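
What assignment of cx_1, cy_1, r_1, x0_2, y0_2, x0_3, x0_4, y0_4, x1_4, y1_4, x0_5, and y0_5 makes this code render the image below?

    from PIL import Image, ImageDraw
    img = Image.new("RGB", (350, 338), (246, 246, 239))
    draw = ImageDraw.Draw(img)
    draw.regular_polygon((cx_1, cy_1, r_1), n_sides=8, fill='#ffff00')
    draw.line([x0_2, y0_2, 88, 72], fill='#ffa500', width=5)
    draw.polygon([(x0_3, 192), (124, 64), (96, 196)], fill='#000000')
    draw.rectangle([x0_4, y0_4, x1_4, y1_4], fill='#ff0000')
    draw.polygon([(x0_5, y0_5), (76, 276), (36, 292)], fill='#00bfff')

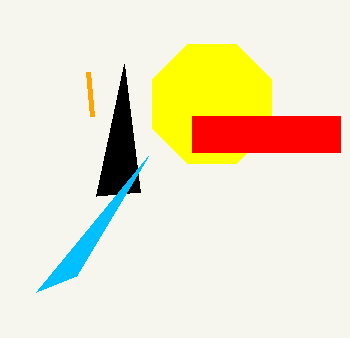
cx_1 = 212; cy_1 = 104; r_1 = 64; x0_2 = 92; y0_2 = 116; x0_3 = 140; x0_4 = 192; y0_4 = 116; x1_4 = 340; y1_4 = 152; x0_5 = 148; y0_5 = 156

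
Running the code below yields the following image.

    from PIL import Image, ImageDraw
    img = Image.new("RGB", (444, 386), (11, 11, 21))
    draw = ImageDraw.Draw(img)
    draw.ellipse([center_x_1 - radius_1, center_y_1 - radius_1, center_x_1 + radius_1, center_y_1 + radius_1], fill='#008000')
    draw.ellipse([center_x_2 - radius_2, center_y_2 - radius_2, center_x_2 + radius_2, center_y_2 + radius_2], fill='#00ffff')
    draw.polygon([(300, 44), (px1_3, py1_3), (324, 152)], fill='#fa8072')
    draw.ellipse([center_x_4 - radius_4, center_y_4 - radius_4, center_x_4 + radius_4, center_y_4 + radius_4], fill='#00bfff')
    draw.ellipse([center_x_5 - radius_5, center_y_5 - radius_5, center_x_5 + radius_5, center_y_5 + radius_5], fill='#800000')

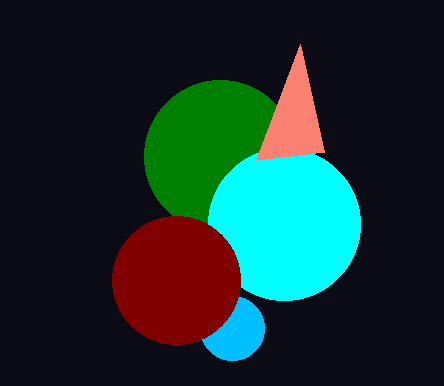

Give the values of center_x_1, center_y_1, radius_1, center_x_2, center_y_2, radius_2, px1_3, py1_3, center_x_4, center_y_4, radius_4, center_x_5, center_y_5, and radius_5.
center_x_1 = 220, center_y_1 = 156, radius_1 = 76, center_x_2 = 284, center_y_2 = 224, radius_2 = 76, px1_3 = 256, py1_3 = 160, center_x_4 = 232, center_y_4 = 328, radius_4 = 32, center_x_5 = 176, center_y_5 = 280, radius_5 = 64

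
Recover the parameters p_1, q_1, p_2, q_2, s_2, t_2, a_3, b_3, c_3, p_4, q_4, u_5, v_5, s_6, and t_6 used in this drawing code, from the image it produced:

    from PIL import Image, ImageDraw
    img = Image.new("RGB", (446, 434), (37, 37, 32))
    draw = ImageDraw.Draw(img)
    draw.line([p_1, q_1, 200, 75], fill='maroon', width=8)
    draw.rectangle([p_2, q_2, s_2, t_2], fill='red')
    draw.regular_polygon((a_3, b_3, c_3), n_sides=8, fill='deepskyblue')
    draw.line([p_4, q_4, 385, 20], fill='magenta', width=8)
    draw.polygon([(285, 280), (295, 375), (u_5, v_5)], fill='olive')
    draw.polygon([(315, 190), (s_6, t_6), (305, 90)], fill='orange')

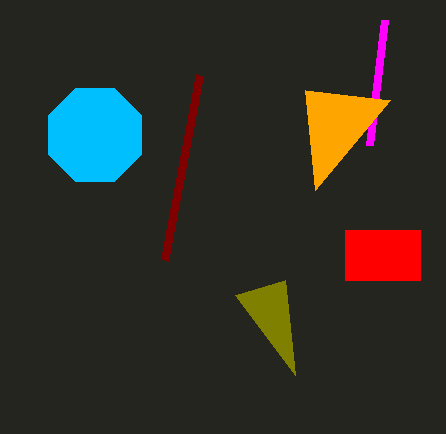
p_1 = 165
q_1 = 260
p_2 = 345
q_2 = 230
s_2 = 420
t_2 = 280
a_3 = 95
b_3 = 135
c_3 = 50
p_4 = 370
q_4 = 145
u_5 = 235
v_5 = 295
s_6 = 390
t_6 = 100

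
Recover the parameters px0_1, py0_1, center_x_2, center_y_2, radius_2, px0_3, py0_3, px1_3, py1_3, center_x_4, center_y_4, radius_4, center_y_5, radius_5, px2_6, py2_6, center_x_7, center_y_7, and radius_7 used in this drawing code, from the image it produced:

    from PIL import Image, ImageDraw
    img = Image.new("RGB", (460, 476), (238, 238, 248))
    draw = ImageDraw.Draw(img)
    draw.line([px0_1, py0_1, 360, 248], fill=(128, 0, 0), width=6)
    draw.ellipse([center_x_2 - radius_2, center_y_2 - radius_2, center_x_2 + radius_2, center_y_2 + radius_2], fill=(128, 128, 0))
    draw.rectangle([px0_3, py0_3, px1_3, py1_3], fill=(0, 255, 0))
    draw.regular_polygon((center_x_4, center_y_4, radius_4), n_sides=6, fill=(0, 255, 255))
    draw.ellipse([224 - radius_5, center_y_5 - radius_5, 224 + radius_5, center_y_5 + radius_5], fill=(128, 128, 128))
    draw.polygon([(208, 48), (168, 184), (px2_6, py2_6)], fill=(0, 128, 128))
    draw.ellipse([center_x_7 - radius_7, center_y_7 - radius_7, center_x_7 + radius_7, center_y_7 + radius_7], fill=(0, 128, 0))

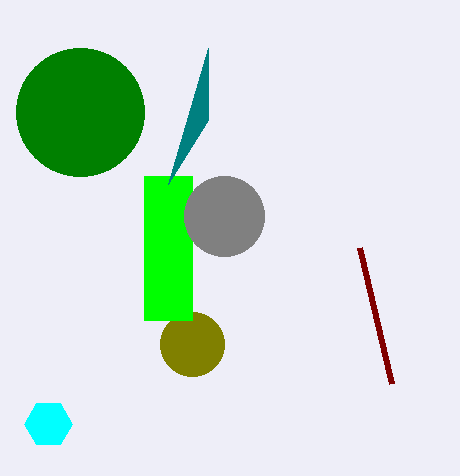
px0_1 = 392
py0_1 = 384
center_x_2 = 192
center_y_2 = 344
radius_2 = 32
px0_3 = 144
py0_3 = 176
px1_3 = 192
py1_3 = 320
center_x_4 = 48
center_y_4 = 424
radius_4 = 24
center_y_5 = 216
radius_5 = 40
px2_6 = 208
py2_6 = 120
center_x_7 = 80
center_y_7 = 112
radius_7 = 64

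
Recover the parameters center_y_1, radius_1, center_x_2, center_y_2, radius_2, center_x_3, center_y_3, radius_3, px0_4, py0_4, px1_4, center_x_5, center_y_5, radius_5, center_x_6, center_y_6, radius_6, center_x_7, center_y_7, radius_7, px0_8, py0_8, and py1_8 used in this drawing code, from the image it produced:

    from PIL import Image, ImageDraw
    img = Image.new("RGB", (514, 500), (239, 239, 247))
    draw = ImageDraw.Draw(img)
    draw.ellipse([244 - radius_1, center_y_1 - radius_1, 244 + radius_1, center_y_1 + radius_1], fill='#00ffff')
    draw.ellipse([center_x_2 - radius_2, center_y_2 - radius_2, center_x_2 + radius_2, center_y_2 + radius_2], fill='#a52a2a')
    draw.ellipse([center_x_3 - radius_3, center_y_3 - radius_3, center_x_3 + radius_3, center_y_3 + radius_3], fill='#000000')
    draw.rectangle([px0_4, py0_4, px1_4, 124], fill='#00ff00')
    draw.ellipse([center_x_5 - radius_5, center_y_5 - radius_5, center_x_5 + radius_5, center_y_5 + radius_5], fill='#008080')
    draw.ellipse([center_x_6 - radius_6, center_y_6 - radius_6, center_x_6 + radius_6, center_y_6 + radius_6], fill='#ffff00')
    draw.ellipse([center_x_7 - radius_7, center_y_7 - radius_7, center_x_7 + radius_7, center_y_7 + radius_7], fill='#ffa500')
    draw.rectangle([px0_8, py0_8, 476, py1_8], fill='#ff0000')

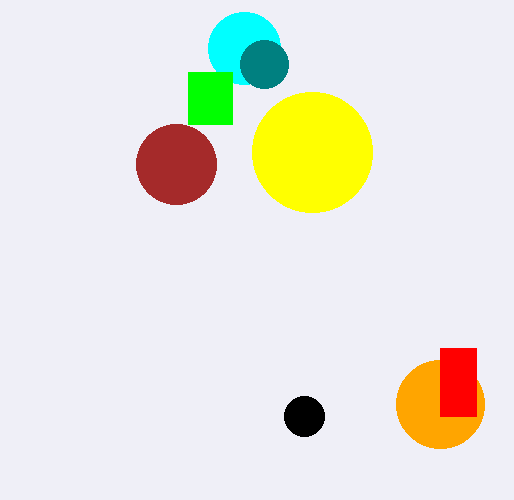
center_y_1 = 48
radius_1 = 36
center_x_2 = 176
center_y_2 = 164
radius_2 = 40
center_x_3 = 304
center_y_3 = 416
radius_3 = 20
px0_4 = 188
py0_4 = 72
px1_4 = 232
center_x_5 = 264
center_y_5 = 64
radius_5 = 24
center_x_6 = 312
center_y_6 = 152
radius_6 = 60
center_x_7 = 440
center_y_7 = 404
radius_7 = 44
px0_8 = 440
py0_8 = 348
py1_8 = 416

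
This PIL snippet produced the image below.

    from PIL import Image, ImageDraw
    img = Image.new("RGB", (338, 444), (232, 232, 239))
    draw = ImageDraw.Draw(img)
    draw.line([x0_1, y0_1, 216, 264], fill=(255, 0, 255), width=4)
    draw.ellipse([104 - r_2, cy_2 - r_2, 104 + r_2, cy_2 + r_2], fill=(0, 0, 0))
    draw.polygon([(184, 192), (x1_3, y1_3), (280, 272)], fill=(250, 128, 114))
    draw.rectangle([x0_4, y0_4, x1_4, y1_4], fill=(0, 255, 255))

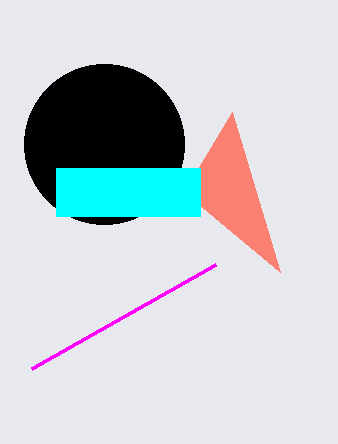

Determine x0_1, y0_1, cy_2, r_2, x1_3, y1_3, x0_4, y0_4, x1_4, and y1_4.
x0_1 = 32
y0_1 = 368
cy_2 = 144
r_2 = 80
x1_3 = 232
y1_3 = 112
x0_4 = 56
y0_4 = 168
x1_4 = 200
y1_4 = 216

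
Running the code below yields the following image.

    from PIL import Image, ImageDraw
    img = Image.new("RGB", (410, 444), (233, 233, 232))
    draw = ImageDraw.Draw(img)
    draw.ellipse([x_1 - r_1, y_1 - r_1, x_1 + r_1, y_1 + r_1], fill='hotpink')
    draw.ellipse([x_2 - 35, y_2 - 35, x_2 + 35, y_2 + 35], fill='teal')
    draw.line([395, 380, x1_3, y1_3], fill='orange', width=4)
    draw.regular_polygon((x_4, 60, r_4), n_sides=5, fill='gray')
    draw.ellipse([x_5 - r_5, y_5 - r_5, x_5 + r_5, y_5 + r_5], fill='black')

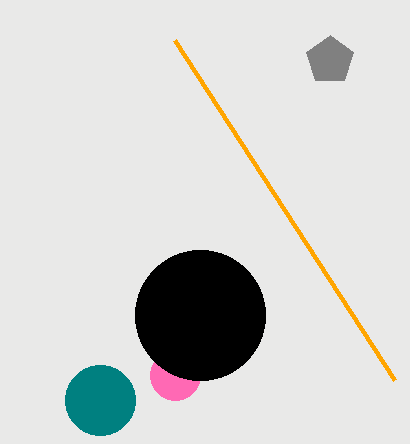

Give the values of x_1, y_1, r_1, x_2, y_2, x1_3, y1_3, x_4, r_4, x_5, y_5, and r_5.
x_1 = 175
y_1 = 375
r_1 = 25
x_2 = 100
y_2 = 400
x1_3 = 175
y1_3 = 40
x_4 = 330
r_4 = 25
x_5 = 200
y_5 = 315
r_5 = 65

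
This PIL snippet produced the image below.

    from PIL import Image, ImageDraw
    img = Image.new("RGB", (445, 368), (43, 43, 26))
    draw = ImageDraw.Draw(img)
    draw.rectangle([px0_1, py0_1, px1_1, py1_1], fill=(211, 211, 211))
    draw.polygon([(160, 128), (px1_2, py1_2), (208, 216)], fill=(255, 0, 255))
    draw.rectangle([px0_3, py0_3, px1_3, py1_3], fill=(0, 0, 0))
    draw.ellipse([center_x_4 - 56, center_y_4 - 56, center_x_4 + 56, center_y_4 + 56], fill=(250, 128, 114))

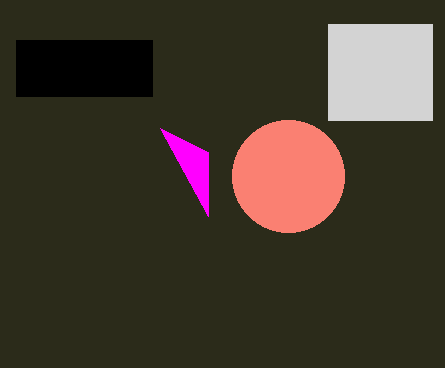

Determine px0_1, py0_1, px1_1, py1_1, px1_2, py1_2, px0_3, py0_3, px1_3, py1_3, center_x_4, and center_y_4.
px0_1 = 328, py0_1 = 24, px1_1 = 432, py1_1 = 120, px1_2 = 208, py1_2 = 152, px0_3 = 16, py0_3 = 40, px1_3 = 152, py1_3 = 96, center_x_4 = 288, center_y_4 = 176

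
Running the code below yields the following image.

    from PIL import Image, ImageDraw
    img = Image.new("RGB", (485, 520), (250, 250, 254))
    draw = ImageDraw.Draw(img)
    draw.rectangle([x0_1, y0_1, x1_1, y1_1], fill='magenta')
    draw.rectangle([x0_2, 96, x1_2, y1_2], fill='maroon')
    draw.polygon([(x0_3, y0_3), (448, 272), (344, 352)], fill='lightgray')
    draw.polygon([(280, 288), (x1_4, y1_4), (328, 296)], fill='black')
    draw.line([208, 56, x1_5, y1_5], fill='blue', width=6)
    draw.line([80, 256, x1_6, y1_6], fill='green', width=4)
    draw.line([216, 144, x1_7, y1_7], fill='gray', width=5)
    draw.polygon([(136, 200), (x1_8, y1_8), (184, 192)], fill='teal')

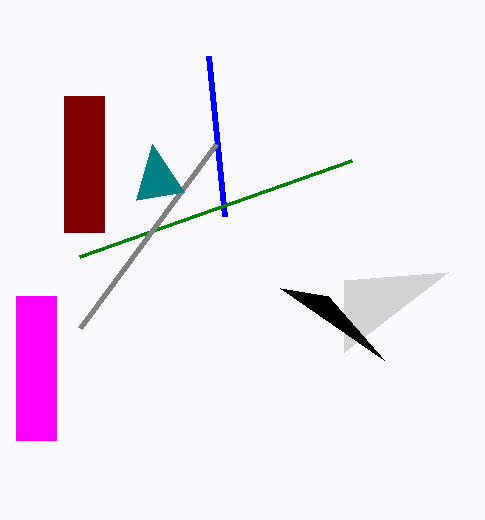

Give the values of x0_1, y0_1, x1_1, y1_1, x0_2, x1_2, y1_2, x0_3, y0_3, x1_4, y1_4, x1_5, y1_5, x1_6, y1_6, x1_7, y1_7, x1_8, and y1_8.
x0_1 = 16; y0_1 = 296; x1_1 = 56; y1_1 = 440; x0_2 = 64; x1_2 = 104; y1_2 = 232; x0_3 = 344; y0_3 = 280; x1_4 = 384; y1_4 = 360; x1_5 = 224; y1_5 = 216; x1_6 = 352; y1_6 = 160; x1_7 = 80; y1_7 = 328; x1_8 = 152; y1_8 = 144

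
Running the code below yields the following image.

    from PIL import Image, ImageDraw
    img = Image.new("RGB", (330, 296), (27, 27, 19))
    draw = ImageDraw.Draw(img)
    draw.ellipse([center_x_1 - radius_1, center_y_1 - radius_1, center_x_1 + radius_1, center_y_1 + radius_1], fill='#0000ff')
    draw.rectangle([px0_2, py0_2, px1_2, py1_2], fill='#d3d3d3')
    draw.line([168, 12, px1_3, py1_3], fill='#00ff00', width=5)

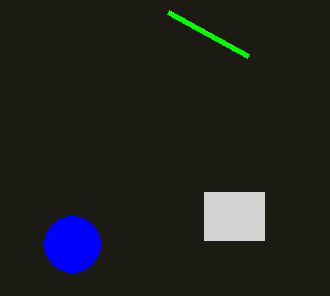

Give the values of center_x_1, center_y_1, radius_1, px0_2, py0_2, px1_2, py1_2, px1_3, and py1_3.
center_x_1 = 72; center_y_1 = 244; radius_1 = 28; px0_2 = 204; py0_2 = 192; px1_2 = 264; py1_2 = 240; px1_3 = 248; py1_3 = 56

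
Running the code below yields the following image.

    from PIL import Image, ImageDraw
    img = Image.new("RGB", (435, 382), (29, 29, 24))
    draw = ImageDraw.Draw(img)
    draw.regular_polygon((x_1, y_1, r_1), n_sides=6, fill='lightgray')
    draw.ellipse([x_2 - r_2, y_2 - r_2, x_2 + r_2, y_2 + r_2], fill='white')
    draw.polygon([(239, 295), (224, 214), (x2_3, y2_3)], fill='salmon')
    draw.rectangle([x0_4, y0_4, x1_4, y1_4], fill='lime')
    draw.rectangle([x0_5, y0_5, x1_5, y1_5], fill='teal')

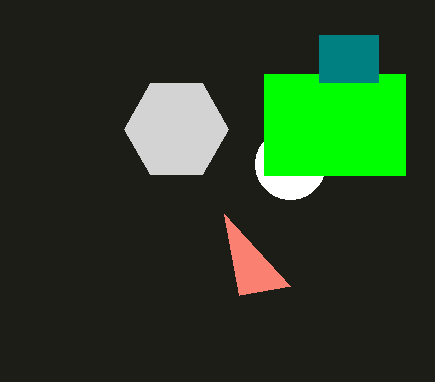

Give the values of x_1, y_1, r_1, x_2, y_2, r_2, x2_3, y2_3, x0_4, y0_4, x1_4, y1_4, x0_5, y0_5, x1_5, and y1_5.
x_1 = 176
y_1 = 129
r_1 = 52
x_2 = 290
y_2 = 164
r_2 = 35
x2_3 = 290
y2_3 = 286
x0_4 = 264
y0_4 = 74
x1_4 = 405
y1_4 = 175
x0_5 = 319
y0_5 = 35
x1_5 = 378
y1_5 = 82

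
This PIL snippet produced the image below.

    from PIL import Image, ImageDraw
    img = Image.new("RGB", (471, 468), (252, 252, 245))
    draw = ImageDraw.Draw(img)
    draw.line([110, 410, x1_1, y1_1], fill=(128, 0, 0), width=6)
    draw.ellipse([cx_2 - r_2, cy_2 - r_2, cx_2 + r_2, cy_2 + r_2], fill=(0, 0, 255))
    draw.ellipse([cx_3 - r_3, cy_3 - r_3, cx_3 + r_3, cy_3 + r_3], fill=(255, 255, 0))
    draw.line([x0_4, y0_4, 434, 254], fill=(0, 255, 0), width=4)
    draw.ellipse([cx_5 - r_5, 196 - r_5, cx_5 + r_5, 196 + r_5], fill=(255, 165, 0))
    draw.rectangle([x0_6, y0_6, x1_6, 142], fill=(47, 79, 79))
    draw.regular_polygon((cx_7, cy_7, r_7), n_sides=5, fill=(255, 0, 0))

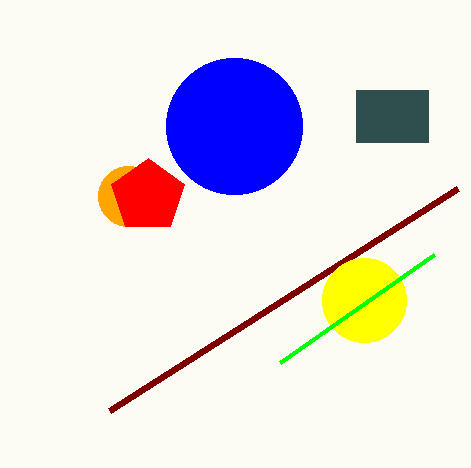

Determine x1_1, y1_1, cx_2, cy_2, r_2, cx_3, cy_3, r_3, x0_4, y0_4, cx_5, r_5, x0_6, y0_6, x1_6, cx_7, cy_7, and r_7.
x1_1 = 458; y1_1 = 188; cx_2 = 234; cy_2 = 126; r_2 = 68; cx_3 = 364; cy_3 = 300; r_3 = 42; x0_4 = 280; y0_4 = 362; cx_5 = 128; r_5 = 30; x0_6 = 356; y0_6 = 90; x1_6 = 428; cx_7 = 148; cy_7 = 196; r_7 = 38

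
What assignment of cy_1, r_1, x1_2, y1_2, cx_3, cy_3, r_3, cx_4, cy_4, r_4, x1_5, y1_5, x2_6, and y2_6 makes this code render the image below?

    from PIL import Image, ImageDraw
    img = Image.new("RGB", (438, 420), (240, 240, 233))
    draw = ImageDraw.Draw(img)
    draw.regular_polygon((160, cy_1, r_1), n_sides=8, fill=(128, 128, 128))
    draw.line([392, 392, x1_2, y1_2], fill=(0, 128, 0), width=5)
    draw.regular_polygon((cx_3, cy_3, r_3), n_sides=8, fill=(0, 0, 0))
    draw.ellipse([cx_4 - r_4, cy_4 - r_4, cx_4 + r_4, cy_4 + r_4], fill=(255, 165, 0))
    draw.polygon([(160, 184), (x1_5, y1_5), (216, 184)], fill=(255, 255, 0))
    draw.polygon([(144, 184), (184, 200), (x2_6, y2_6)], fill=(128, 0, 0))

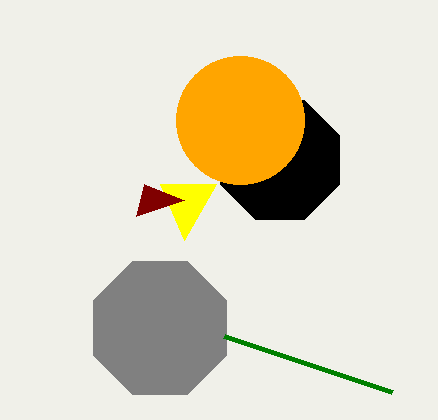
cy_1 = 328, r_1 = 72, x1_2 = 224, y1_2 = 336, cx_3 = 280, cy_3 = 160, r_3 = 64, cx_4 = 240, cy_4 = 120, r_4 = 64, x1_5 = 184, y1_5 = 240, x2_6 = 136, y2_6 = 216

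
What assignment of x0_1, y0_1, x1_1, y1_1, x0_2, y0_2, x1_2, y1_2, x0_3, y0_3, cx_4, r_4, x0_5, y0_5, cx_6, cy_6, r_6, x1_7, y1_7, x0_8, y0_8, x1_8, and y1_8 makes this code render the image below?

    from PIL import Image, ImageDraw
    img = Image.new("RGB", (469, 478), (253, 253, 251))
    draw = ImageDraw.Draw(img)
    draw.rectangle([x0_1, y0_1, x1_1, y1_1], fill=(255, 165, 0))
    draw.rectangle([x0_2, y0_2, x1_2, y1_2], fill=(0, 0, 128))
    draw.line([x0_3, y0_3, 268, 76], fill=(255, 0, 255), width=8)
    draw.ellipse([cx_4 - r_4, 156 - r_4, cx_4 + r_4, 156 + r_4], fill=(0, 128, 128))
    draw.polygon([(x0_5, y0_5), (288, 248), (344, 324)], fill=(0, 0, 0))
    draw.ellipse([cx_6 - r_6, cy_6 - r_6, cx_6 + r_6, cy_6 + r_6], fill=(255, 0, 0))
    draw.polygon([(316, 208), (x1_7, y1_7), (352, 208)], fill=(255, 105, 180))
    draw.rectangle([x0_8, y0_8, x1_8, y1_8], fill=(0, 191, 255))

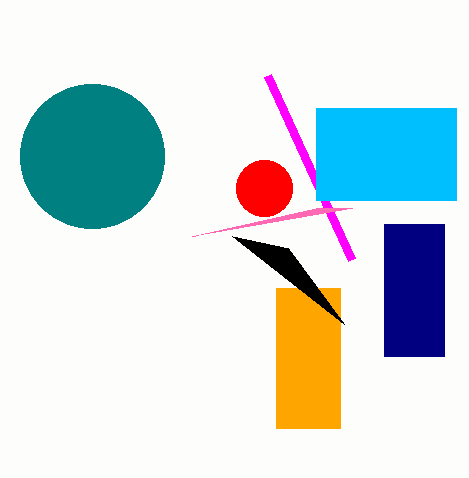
x0_1 = 276, y0_1 = 288, x1_1 = 340, y1_1 = 428, x0_2 = 384, y0_2 = 224, x1_2 = 444, y1_2 = 356, x0_3 = 352, y0_3 = 260, cx_4 = 92, r_4 = 72, x0_5 = 232, y0_5 = 236, cx_6 = 264, cy_6 = 188, r_6 = 28, x1_7 = 192, y1_7 = 236, x0_8 = 316, y0_8 = 108, x1_8 = 456, y1_8 = 200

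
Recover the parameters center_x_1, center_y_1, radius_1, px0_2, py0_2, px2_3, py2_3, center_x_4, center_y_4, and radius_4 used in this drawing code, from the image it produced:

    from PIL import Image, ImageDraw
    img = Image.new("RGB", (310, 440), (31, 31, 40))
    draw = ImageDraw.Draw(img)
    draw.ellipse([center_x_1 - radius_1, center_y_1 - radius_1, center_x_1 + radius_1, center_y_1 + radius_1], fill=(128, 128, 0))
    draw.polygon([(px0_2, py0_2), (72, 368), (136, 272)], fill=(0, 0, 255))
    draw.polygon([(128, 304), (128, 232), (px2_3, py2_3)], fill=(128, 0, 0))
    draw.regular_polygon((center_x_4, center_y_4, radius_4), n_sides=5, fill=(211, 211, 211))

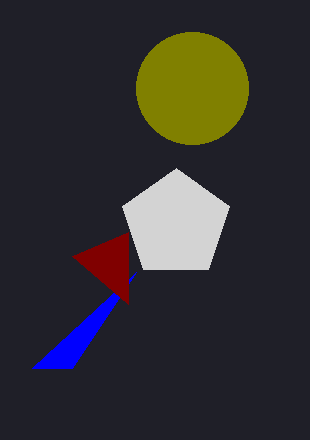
center_x_1 = 192, center_y_1 = 88, radius_1 = 56, px0_2 = 32, py0_2 = 368, px2_3 = 72, py2_3 = 256, center_x_4 = 176, center_y_4 = 224, radius_4 = 56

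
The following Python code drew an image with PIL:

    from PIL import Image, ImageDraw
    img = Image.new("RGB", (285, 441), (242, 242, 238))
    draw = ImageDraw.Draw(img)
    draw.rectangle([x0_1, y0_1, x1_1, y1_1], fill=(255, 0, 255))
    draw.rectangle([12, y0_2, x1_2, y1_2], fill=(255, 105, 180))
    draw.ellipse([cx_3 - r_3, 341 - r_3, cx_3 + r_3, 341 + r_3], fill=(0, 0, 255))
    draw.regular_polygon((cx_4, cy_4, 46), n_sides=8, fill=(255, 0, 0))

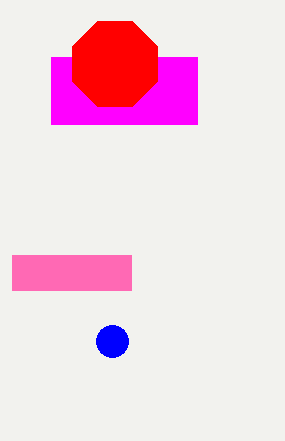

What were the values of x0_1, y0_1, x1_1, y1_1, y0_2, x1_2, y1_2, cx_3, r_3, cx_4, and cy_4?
x0_1 = 51
y0_1 = 57
x1_1 = 197
y1_1 = 124
y0_2 = 255
x1_2 = 131
y1_2 = 290
cx_3 = 112
r_3 = 16
cx_4 = 115
cy_4 = 64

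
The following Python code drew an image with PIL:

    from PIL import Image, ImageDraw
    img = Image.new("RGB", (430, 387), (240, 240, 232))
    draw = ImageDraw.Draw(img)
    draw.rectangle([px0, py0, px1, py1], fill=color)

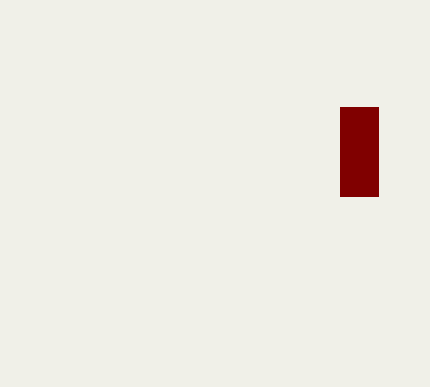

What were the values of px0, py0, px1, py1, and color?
px0 = 340, py0 = 107, px1 = 378, py1 = 196, color = 'maroon'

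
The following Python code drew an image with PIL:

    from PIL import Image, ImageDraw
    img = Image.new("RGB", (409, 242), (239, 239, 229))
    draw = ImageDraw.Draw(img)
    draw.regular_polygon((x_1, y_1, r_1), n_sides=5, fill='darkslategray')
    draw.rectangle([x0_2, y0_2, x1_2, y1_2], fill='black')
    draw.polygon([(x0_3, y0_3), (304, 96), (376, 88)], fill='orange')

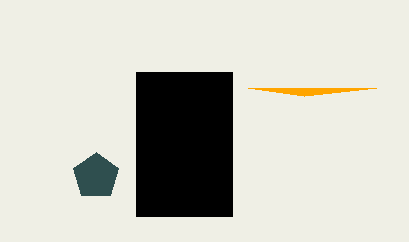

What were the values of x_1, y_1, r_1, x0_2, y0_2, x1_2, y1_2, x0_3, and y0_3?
x_1 = 96
y_1 = 176
r_1 = 24
x0_2 = 136
y0_2 = 72
x1_2 = 232
y1_2 = 216
x0_3 = 248
y0_3 = 88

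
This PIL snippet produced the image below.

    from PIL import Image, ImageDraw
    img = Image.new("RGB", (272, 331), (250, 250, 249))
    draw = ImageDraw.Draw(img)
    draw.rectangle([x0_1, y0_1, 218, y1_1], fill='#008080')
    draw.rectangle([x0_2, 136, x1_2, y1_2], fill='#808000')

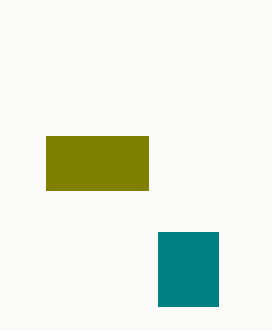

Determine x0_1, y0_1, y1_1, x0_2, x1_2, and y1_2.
x0_1 = 158, y0_1 = 232, y1_1 = 306, x0_2 = 46, x1_2 = 148, y1_2 = 190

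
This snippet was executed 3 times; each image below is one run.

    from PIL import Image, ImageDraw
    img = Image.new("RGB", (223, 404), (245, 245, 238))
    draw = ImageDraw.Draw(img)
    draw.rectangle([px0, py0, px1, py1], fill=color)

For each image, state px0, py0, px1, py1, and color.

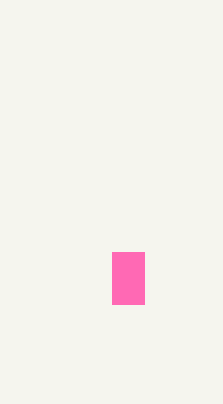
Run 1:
px0 = 112; py0 = 252; px1 = 144; py1 = 304; color = 'hotpink'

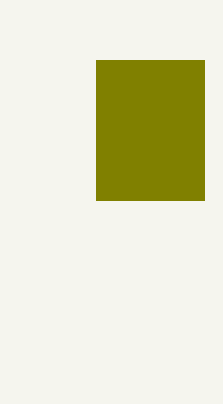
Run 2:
px0 = 96, py0 = 60, px1 = 204, py1 = 200, color = 'olive'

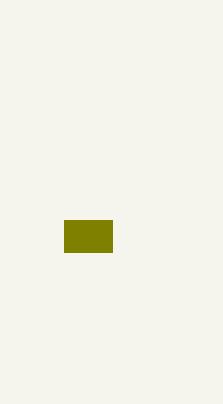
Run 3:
px0 = 64
py0 = 220
px1 = 112
py1 = 252
color = 'olive'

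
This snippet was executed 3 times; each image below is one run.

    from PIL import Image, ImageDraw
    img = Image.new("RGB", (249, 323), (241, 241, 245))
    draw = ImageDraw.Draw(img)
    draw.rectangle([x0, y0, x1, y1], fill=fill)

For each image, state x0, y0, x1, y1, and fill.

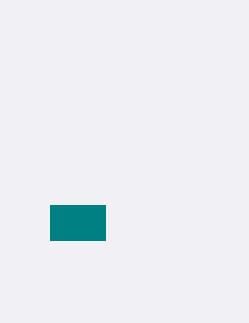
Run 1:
x0 = 50, y0 = 205, x1 = 105, y1 = 240, fill = 'teal'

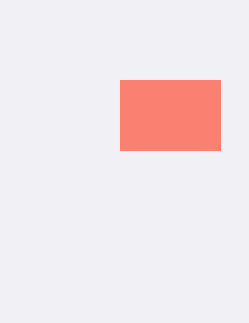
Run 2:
x0 = 120, y0 = 80, x1 = 220, y1 = 150, fill = 'salmon'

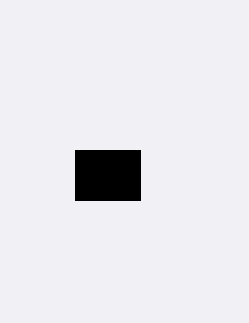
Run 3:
x0 = 75
y0 = 150
x1 = 140
y1 = 200
fill = 'black'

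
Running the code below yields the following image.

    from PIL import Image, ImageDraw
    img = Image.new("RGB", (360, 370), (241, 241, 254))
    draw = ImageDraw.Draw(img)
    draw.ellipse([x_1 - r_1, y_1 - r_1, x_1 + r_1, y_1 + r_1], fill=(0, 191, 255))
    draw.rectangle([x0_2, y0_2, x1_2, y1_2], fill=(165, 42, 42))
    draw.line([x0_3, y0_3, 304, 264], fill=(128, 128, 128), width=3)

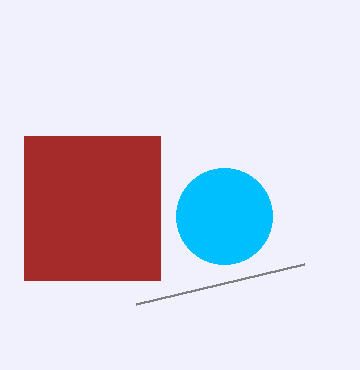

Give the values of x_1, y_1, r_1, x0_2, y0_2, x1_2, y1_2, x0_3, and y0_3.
x_1 = 224; y_1 = 216; r_1 = 48; x0_2 = 24; y0_2 = 136; x1_2 = 160; y1_2 = 280; x0_3 = 136; y0_3 = 304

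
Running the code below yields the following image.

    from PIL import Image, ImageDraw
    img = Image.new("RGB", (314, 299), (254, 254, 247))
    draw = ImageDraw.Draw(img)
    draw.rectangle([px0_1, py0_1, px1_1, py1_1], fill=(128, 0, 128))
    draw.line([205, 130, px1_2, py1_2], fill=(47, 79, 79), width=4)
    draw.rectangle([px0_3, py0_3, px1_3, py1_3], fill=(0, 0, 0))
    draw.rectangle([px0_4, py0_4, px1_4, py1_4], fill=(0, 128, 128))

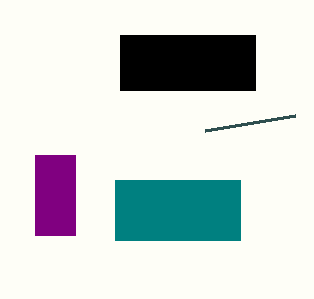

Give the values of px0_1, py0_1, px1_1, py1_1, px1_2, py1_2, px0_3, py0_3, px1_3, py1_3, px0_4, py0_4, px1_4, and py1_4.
px0_1 = 35, py0_1 = 155, px1_1 = 75, py1_1 = 235, px1_2 = 295, py1_2 = 115, px0_3 = 120, py0_3 = 35, px1_3 = 255, py1_3 = 90, px0_4 = 115, py0_4 = 180, px1_4 = 240, py1_4 = 240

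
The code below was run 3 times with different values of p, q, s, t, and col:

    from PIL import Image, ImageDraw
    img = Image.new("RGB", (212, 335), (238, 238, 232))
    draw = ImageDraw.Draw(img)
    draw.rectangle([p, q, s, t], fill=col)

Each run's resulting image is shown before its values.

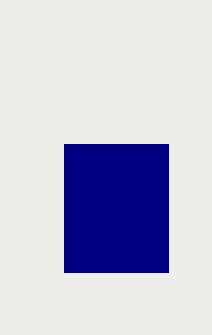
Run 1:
p = 64
q = 144
s = 168
t = 272
col = 'navy'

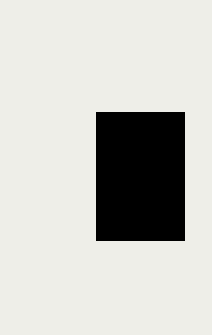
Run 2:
p = 96
q = 112
s = 184
t = 240
col = 'black'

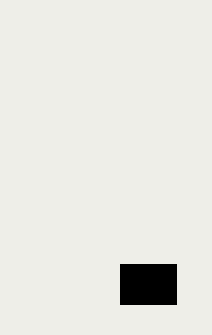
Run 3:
p = 120
q = 264
s = 176
t = 304
col = 'black'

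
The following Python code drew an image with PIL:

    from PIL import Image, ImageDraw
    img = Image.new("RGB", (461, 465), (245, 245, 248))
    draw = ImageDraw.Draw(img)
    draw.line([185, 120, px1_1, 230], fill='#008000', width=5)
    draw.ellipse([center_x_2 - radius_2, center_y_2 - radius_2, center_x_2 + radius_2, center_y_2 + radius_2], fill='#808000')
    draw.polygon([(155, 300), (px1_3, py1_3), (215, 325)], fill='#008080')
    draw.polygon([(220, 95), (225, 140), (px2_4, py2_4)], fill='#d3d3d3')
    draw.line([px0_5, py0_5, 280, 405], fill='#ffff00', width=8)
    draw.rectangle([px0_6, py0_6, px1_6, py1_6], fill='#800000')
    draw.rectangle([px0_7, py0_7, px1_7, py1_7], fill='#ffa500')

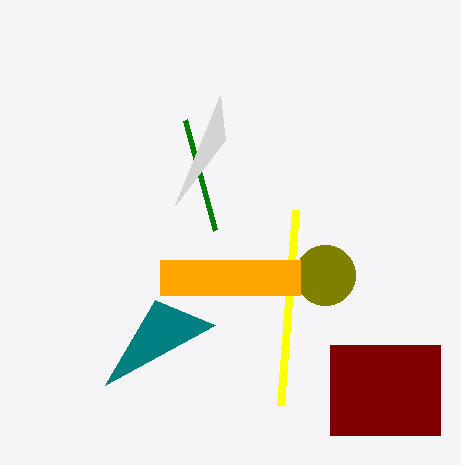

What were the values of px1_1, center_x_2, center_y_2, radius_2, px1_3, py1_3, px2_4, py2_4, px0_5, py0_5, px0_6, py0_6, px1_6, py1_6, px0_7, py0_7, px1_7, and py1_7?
px1_1 = 215, center_x_2 = 325, center_y_2 = 275, radius_2 = 30, px1_3 = 105, py1_3 = 385, px2_4 = 175, py2_4 = 205, px0_5 = 295, py0_5 = 210, px0_6 = 330, py0_6 = 345, px1_6 = 440, py1_6 = 435, px0_7 = 160, py0_7 = 260, px1_7 = 300, py1_7 = 295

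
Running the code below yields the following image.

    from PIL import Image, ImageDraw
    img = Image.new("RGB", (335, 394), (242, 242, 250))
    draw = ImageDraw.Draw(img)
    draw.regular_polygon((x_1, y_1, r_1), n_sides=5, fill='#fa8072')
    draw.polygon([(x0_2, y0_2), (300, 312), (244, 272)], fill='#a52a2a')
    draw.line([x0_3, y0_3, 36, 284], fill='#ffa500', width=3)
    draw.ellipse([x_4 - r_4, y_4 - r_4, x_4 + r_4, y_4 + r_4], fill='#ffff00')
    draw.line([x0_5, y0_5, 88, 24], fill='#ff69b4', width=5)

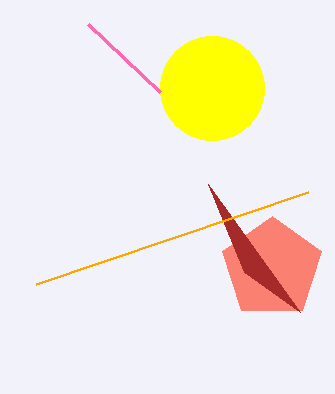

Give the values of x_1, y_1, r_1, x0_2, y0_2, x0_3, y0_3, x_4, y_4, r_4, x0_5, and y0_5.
x_1 = 272, y_1 = 268, r_1 = 52, x0_2 = 208, y0_2 = 184, x0_3 = 308, y0_3 = 192, x_4 = 212, y_4 = 88, r_4 = 52, x0_5 = 160, y0_5 = 92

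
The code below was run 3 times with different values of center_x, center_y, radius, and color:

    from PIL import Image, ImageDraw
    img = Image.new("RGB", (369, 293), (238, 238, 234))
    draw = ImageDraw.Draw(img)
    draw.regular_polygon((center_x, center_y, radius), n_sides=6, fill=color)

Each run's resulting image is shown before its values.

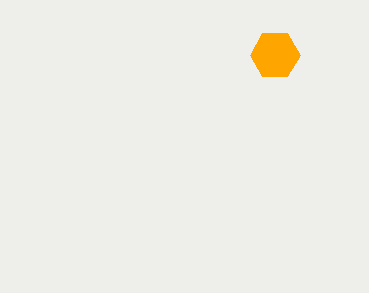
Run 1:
center_x = 275
center_y = 55
radius = 25
color = 'orange'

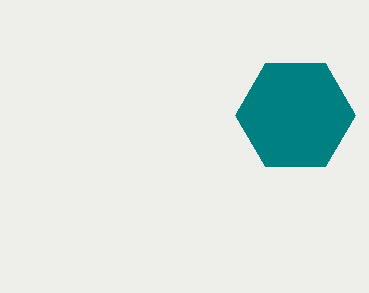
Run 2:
center_x = 295
center_y = 115
radius = 60
color = 'teal'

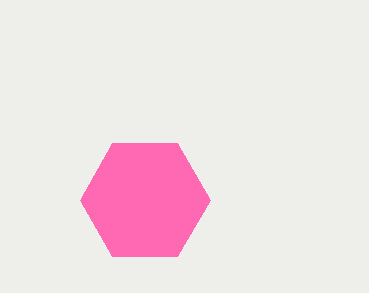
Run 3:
center_x = 145
center_y = 200
radius = 65
color = 'hotpink'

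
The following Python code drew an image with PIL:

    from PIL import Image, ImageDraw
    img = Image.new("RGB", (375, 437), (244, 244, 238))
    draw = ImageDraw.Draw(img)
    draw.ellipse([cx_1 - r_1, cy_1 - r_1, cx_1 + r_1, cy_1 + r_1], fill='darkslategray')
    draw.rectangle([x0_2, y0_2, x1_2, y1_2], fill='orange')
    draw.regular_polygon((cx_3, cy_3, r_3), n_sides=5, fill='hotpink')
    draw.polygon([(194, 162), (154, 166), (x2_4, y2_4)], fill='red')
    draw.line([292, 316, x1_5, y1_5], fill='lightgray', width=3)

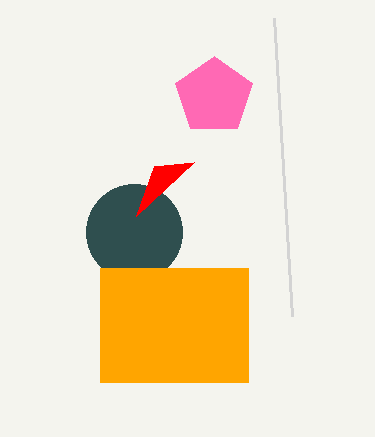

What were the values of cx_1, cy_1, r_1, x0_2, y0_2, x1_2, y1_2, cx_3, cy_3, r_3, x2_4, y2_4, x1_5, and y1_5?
cx_1 = 134
cy_1 = 232
r_1 = 48
x0_2 = 100
y0_2 = 268
x1_2 = 248
y1_2 = 382
cx_3 = 214
cy_3 = 96
r_3 = 40
x2_4 = 136
y2_4 = 216
x1_5 = 274
y1_5 = 18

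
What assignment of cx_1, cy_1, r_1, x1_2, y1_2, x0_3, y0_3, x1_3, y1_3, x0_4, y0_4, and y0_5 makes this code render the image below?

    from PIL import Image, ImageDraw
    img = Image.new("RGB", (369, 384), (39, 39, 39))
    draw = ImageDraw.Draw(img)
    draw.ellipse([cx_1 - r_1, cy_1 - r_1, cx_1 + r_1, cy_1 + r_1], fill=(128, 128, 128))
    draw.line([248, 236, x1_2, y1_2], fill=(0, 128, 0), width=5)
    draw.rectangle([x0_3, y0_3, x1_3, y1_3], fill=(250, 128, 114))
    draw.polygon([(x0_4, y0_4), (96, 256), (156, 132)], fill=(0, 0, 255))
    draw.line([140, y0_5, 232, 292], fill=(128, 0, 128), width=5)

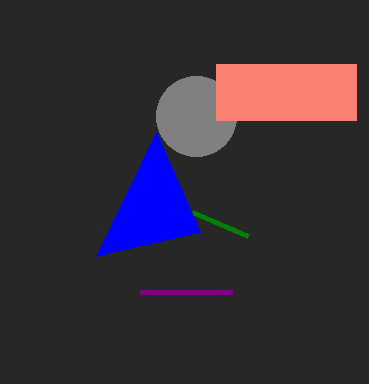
cx_1 = 196
cy_1 = 116
r_1 = 40
x1_2 = 192
y1_2 = 212
x0_3 = 216
y0_3 = 64
x1_3 = 356
y1_3 = 120
x0_4 = 200
y0_4 = 232
y0_5 = 292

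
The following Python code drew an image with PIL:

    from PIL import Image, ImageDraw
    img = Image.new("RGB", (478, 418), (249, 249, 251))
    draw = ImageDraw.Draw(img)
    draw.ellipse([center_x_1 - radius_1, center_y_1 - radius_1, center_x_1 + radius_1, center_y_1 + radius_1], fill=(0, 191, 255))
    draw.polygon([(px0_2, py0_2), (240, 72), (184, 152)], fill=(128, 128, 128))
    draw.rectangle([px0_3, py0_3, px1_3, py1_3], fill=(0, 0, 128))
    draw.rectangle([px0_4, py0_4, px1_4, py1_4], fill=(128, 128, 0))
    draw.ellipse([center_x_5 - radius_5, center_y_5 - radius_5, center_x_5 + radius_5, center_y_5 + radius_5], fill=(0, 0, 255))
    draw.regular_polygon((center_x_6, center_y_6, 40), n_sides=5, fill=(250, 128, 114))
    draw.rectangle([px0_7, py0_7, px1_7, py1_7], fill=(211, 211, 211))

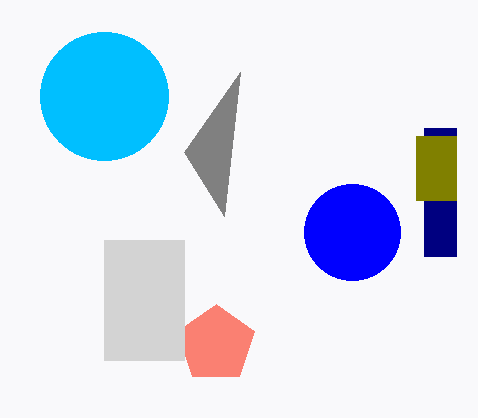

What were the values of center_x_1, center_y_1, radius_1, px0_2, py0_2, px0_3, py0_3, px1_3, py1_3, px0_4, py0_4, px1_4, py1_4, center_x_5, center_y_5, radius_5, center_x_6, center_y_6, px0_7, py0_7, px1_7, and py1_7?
center_x_1 = 104, center_y_1 = 96, radius_1 = 64, px0_2 = 224, py0_2 = 216, px0_3 = 424, py0_3 = 128, px1_3 = 456, py1_3 = 256, px0_4 = 416, py0_4 = 136, px1_4 = 456, py1_4 = 200, center_x_5 = 352, center_y_5 = 232, radius_5 = 48, center_x_6 = 216, center_y_6 = 344, px0_7 = 104, py0_7 = 240, px1_7 = 184, py1_7 = 360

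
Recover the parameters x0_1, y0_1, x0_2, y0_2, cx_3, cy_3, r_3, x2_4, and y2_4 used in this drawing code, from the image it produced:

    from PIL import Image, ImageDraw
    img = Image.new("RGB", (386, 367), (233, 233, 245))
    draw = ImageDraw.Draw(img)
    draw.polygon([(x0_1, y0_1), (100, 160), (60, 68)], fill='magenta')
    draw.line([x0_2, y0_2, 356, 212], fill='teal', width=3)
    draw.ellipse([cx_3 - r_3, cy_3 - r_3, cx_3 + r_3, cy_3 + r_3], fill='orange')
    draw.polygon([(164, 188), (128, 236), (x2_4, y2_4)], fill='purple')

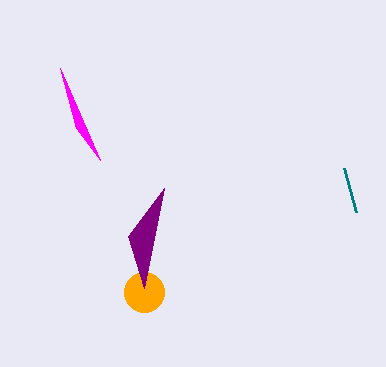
x0_1 = 76, y0_1 = 128, x0_2 = 344, y0_2 = 168, cx_3 = 144, cy_3 = 292, r_3 = 20, x2_4 = 144, y2_4 = 288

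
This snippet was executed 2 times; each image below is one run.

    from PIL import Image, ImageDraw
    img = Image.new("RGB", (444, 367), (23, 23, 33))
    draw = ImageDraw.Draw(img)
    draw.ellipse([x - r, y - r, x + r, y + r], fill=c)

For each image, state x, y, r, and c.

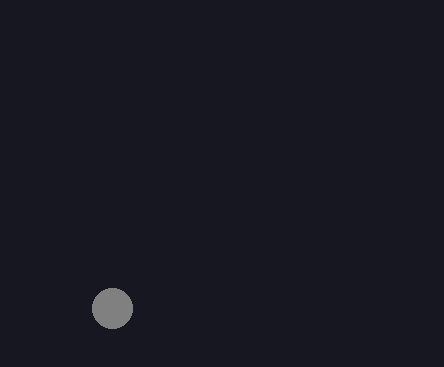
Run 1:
x = 112
y = 308
r = 20
c = 'gray'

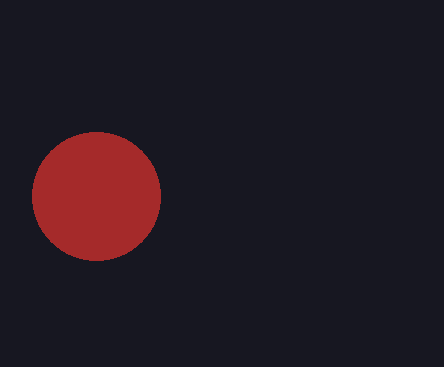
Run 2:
x = 96; y = 196; r = 64; c = 'brown'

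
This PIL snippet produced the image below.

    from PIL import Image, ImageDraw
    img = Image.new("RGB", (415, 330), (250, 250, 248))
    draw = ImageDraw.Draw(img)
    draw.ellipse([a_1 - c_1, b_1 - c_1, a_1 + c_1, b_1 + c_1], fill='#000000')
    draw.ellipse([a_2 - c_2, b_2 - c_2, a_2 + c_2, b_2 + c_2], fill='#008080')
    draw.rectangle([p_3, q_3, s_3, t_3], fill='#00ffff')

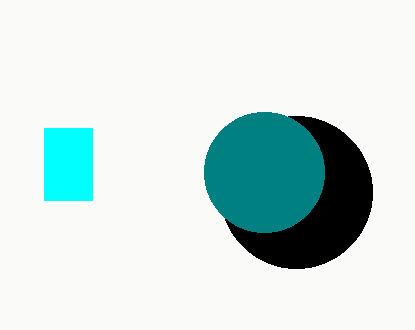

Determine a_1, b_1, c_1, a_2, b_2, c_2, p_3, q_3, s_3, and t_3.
a_1 = 296
b_1 = 192
c_1 = 76
a_2 = 264
b_2 = 172
c_2 = 60
p_3 = 44
q_3 = 128
s_3 = 92
t_3 = 200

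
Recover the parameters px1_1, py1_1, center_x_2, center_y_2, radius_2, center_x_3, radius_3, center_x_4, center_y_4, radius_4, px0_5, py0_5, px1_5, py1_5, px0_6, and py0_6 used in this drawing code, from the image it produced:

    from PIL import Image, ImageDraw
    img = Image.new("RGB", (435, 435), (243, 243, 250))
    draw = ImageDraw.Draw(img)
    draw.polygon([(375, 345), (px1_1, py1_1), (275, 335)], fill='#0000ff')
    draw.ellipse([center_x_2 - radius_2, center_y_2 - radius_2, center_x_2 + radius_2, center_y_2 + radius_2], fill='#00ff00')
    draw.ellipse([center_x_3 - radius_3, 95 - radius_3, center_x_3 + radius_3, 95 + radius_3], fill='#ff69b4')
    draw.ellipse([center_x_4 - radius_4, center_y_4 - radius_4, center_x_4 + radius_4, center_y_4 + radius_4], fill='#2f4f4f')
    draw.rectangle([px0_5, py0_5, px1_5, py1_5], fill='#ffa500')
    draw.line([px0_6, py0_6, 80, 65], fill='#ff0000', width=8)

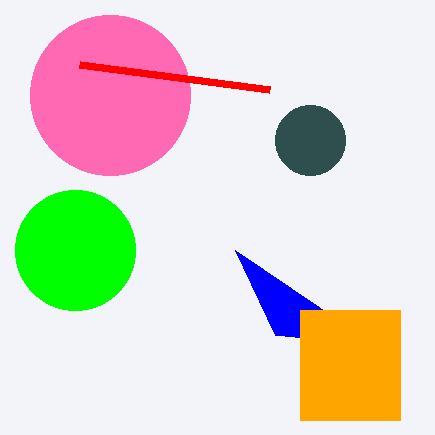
px1_1 = 235; py1_1 = 250; center_x_2 = 75; center_y_2 = 250; radius_2 = 60; center_x_3 = 110; radius_3 = 80; center_x_4 = 310; center_y_4 = 140; radius_4 = 35; px0_5 = 300; py0_5 = 310; px1_5 = 400; py1_5 = 420; px0_6 = 270; py0_6 = 90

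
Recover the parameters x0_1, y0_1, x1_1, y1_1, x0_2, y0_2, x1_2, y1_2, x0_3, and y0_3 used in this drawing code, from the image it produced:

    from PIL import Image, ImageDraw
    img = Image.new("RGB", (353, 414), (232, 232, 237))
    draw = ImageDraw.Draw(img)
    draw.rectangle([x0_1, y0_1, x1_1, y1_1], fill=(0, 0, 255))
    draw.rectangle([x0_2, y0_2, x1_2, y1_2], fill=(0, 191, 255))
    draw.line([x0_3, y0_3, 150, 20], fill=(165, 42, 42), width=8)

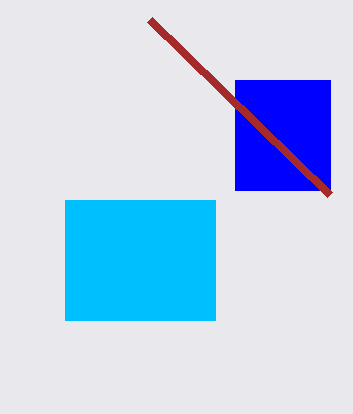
x0_1 = 235; y0_1 = 80; x1_1 = 330; y1_1 = 190; x0_2 = 65; y0_2 = 200; x1_2 = 215; y1_2 = 320; x0_3 = 330; y0_3 = 195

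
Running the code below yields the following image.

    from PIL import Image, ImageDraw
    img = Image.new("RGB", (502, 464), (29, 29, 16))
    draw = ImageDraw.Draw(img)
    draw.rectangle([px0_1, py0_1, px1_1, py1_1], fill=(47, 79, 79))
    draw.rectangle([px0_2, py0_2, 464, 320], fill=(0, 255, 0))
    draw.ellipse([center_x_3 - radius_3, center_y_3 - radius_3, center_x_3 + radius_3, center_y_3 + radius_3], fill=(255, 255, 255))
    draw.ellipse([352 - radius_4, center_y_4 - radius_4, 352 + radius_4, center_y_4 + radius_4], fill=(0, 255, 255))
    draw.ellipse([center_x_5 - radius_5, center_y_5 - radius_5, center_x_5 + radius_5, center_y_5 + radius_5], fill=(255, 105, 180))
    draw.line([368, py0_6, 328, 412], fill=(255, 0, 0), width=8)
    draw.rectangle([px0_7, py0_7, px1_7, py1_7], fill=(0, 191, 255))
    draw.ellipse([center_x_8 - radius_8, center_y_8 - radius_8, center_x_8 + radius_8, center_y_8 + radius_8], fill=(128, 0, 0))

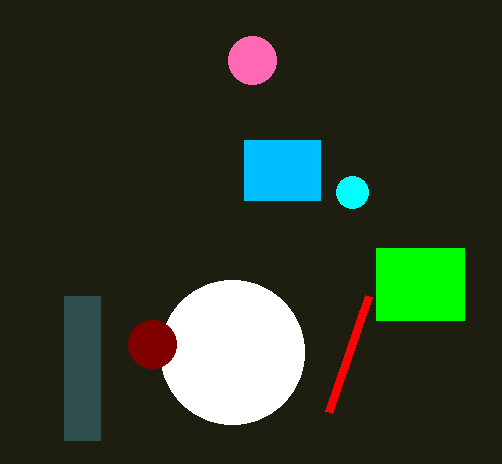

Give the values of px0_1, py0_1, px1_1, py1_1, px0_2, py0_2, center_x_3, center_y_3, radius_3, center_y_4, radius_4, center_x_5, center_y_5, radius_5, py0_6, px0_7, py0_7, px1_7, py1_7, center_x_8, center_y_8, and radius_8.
px0_1 = 64, py0_1 = 296, px1_1 = 100, py1_1 = 440, px0_2 = 376, py0_2 = 248, center_x_3 = 232, center_y_3 = 352, radius_3 = 72, center_y_4 = 192, radius_4 = 16, center_x_5 = 252, center_y_5 = 60, radius_5 = 24, py0_6 = 296, px0_7 = 244, py0_7 = 140, px1_7 = 320, py1_7 = 200, center_x_8 = 152, center_y_8 = 344, radius_8 = 24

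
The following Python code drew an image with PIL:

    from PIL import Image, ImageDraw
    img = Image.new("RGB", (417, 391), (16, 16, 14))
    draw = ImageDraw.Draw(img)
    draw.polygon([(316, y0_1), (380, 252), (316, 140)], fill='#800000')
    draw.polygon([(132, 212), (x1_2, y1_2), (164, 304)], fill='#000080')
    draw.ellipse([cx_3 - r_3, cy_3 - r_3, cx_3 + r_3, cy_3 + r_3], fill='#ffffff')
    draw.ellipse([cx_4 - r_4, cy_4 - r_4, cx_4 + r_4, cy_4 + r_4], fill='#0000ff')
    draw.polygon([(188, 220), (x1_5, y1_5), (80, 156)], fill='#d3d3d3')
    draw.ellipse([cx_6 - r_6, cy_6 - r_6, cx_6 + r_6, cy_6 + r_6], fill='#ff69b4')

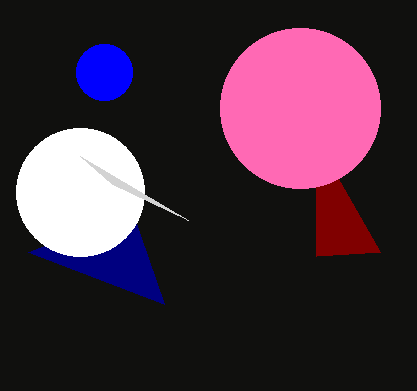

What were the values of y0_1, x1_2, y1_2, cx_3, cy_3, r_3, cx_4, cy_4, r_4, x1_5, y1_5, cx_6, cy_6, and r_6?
y0_1 = 256; x1_2 = 28; y1_2 = 252; cx_3 = 80; cy_3 = 192; r_3 = 64; cx_4 = 104; cy_4 = 72; r_4 = 28; x1_5 = 112; y1_5 = 184; cx_6 = 300; cy_6 = 108; r_6 = 80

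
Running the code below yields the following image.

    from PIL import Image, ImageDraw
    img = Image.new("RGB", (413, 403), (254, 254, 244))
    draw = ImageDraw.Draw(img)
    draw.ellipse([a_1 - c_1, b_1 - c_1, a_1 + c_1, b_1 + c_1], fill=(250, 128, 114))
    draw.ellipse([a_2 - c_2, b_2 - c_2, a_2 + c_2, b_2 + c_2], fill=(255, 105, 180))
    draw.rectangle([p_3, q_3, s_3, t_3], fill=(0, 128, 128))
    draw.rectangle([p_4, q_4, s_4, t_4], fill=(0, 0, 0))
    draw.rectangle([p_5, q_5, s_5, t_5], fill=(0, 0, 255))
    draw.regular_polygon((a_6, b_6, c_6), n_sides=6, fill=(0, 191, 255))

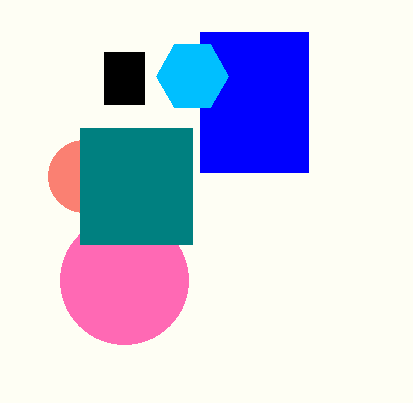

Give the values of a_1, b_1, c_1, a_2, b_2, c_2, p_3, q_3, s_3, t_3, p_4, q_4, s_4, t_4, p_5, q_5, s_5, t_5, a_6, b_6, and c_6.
a_1 = 84
b_1 = 176
c_1 = 36
a_2 = 124
b_2 = 280
c_2 = 64
p_3 = 80
q_3 = 128
s_3 = 192
t_3 = 244
p_4 = 104
q_4 = 52
s_4 = 144
t_4 = 104
p_5 = 200
q_5 = 32
s_5 = 308
t_5 = 172
a_6 = 192
b_6 = 76
c_6 = 36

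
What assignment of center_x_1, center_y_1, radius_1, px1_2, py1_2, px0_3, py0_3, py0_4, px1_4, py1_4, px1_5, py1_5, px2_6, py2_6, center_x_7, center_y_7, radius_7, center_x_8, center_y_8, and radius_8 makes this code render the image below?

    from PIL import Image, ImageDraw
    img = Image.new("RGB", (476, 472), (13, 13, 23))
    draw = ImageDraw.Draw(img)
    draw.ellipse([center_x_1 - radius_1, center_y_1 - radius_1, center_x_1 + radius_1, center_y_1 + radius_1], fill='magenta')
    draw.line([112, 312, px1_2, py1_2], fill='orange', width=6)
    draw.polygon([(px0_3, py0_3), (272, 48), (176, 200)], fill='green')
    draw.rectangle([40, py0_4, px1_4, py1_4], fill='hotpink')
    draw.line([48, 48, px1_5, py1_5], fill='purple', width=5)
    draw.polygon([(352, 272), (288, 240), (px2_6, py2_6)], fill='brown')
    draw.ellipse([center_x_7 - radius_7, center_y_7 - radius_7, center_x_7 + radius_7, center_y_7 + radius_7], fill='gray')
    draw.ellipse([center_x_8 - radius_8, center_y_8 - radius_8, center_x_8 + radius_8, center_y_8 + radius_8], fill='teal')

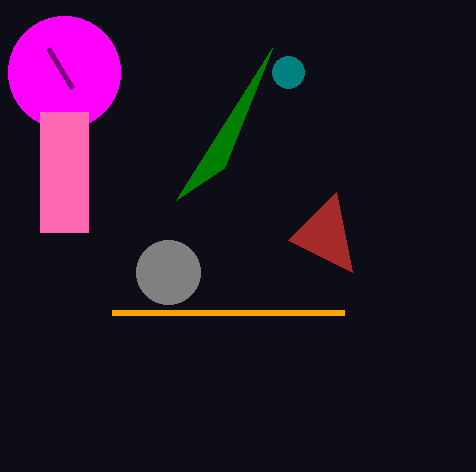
center_x_1 = 64
center_y_1 = 72
radius_1 = 56
px1_2 = 344
py1_2 = 312
px0_3 = 224
py0_3 = 168
py0_4 = 112
px1_4 = 88
py1_4 = 232
px1_5 = 72
py1_5 = 88
px2_6 = 336
py2_6 = 192
center_x_7 = 168
center_y_7 = 272
radius_7 = 32
center_x_8 = 288
center_y_8 = 72
radius_8 = 16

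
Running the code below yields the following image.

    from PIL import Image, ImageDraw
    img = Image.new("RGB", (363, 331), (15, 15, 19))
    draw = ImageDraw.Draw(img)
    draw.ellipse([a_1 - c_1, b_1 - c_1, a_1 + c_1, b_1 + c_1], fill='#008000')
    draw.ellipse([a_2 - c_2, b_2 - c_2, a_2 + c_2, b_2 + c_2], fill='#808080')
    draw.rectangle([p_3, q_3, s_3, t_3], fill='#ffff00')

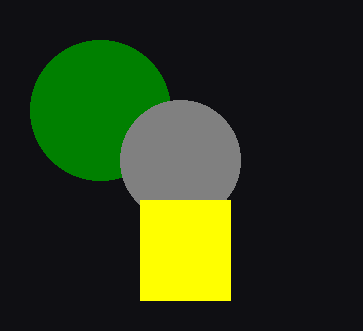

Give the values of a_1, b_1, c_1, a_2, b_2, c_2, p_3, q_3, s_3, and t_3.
a_1 = 100, b_1 = 110, c_1 = 70, a_2 = 180, b_2 = 160, c_2 = 60, p_3 = 140, q_3 = 200, s_3 = 230, t_3 = 300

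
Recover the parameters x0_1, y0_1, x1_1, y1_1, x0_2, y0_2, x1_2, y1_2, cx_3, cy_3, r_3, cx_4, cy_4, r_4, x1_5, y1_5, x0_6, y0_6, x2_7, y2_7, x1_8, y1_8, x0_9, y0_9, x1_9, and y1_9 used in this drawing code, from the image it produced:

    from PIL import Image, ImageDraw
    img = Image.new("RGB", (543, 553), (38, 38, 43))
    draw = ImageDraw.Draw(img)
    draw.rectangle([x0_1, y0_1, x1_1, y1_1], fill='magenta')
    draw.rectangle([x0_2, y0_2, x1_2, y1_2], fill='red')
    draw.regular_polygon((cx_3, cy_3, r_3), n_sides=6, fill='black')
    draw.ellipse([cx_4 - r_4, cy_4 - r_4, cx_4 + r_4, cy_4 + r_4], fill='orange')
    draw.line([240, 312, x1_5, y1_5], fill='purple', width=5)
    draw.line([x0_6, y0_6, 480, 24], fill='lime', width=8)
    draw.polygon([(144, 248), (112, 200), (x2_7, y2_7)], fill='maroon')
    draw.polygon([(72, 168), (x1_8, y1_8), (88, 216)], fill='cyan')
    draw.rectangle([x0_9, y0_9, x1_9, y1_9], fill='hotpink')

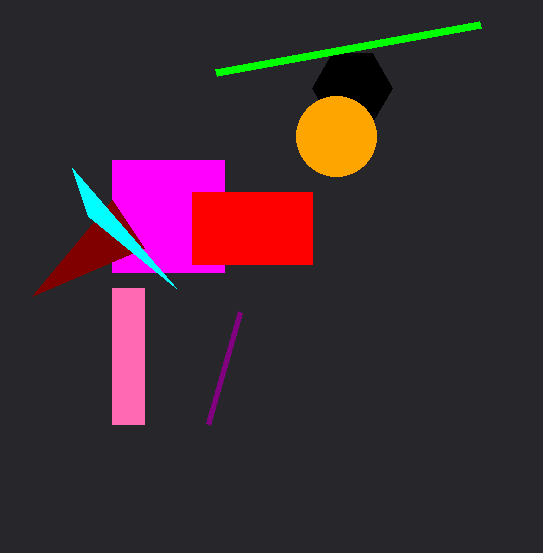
x0_1 = 112, y0_1 = 160, x1_1 = 224, y1_1 = 272, x0_2 = 192, y0_2 = 192, x1_2 = 312, y1_2 = 264, cx_3 = 352, cy_3 = 88, r_3 = 40, cx_4 = 336, cy_4 = 136, r_4 = 40, x1_5 = 208, y1_5 = 424, x0_6 = 216, y0_6 = 72, x2_7 = 32, y2_7 = 296, x1_8 = 176, y1_8 = 288, x0_9 = 112, y0_9 = 288, x1_9 = 144, y1_9 = 424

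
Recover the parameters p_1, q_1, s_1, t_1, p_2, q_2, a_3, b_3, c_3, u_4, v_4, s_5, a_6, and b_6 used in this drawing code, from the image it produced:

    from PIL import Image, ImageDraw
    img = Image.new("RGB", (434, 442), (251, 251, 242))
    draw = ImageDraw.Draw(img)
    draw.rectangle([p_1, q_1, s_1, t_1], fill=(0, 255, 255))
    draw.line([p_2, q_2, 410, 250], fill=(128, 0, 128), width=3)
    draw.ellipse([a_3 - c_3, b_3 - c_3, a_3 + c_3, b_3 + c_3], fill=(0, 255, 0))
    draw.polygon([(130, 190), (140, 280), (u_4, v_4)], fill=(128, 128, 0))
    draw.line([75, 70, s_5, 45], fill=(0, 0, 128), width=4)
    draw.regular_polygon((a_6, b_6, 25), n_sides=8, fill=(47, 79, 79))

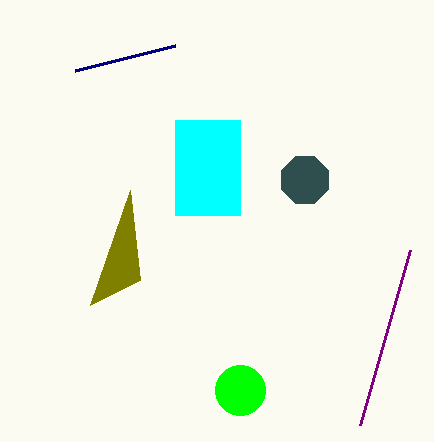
p_1 = 175, q_1 = 120, s_1 = 240, t_1 = 215, p_2 = 360, q_2 = 425, a_3 = 240, b_3 = 390, c_3 = 25, u_4 = 90, v_4 = 305, s_5 = 175, a_6 = 305, b_6 = 180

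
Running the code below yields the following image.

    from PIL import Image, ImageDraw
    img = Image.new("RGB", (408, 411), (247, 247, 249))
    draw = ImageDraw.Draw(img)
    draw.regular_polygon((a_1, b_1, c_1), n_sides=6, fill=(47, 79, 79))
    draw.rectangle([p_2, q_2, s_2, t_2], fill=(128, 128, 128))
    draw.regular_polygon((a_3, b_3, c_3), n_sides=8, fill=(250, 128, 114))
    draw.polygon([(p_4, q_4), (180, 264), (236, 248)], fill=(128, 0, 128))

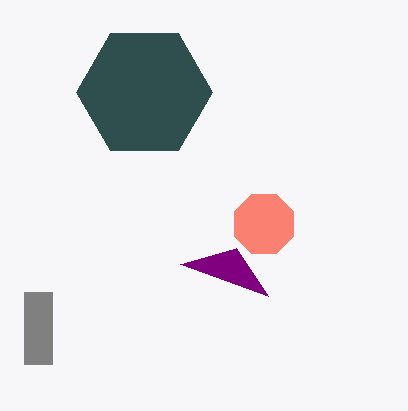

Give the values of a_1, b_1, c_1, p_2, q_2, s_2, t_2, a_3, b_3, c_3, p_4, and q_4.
a_1 = 144, b_1 = 92, c_1 = 68, p_2 = 24, q_2 = 292, s_2 = 52, t_2 = 364, a_3 = 264, b_3 = 224, c_3 = 32, p_4 = 268, q_4 = 296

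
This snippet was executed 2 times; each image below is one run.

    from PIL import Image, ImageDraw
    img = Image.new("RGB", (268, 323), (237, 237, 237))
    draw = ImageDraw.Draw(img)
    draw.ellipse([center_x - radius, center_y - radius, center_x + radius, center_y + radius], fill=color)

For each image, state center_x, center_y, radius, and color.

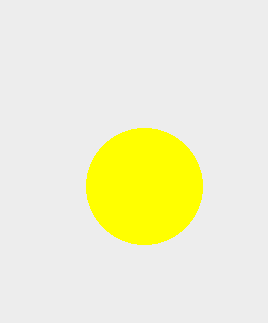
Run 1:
center_x = 144
center_y = 186
radius = 58
color = 'yellow'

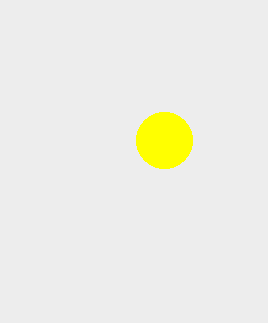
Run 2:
center_x = 164; center_y = 140; radius = 28; color = 'yellow'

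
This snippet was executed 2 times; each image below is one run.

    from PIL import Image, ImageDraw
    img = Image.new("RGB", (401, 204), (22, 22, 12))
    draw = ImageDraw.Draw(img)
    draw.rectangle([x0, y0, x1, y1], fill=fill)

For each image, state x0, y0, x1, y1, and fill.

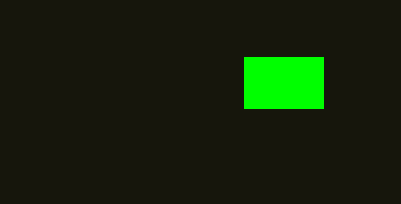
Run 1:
x0 = 244; y0 = 57; x1 = 323; y1 = 108; fill = 'lime'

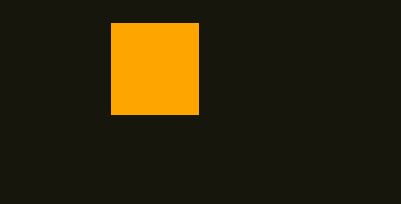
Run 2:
x0 = 111; y0 = 23; x1 = 198; y1 = 114; fill = 'orange'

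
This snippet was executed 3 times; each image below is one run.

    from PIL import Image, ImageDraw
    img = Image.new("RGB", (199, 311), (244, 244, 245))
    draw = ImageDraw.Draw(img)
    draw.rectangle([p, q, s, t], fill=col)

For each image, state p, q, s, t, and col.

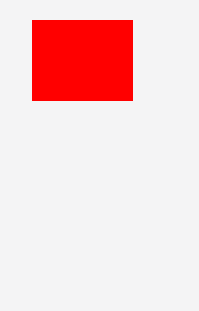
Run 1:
p = 32; q = 20; s = 132; t = 100; col = 'red'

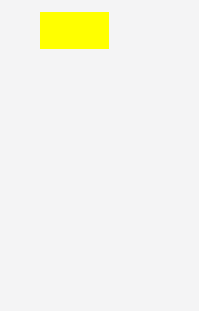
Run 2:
p = 40
q = 12
s = 108
t = 48
col = 'yellow'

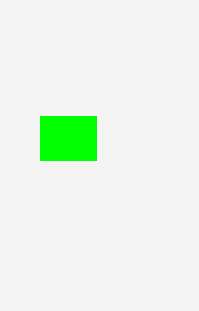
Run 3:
p = 40
q = 116
s = 96
t = 160
col = 'lime'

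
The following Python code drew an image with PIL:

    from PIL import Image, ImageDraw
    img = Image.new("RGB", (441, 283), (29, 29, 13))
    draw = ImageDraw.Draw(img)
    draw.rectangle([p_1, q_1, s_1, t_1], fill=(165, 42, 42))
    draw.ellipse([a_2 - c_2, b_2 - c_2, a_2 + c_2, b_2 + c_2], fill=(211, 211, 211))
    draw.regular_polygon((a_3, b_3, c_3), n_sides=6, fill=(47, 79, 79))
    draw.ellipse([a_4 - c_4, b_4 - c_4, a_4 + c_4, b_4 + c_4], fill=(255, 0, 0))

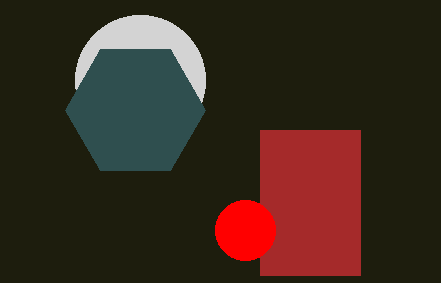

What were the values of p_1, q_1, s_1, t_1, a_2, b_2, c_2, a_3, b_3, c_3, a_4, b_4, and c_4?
p_1 = 260; q_1 = 130; s_1 = 360; t_1 = 275; a_2 = 140; b_2 = 80; c_2 = 65; a_3 = 135; b_3 = 110; c_3 = 70; a_4 = 245; b_4 = 230; c_4 = 30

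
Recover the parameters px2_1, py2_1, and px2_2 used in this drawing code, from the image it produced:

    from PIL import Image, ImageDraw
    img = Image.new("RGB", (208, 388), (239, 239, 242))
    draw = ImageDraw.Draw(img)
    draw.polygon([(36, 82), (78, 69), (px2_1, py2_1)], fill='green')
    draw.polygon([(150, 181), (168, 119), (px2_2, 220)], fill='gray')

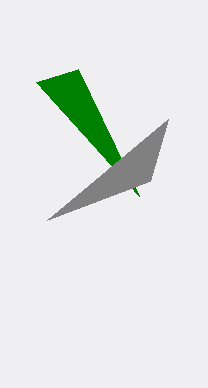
px2_1 = 139, py2_1 = 196, px2_2 = 47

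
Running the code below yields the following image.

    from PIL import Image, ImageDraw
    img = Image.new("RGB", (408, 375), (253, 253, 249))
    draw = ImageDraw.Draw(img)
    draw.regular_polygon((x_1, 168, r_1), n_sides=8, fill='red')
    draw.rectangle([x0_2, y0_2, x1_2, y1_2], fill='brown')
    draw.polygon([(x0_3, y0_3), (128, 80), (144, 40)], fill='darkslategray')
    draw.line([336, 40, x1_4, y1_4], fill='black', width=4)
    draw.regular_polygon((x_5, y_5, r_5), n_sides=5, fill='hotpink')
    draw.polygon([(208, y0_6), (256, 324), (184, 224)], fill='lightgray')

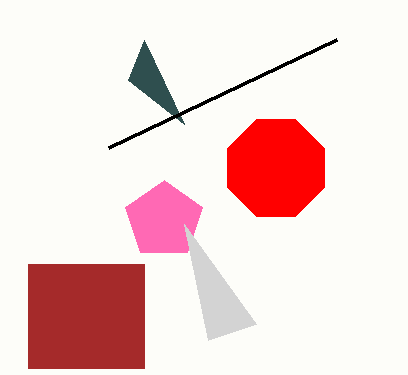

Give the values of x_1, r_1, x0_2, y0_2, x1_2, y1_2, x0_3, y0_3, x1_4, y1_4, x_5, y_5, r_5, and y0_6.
x_1 = 276
r_1 = 52
x0_2 = 28
y0_2 = 264
x1_2 = 144
y1_2 = 368
x0_3 = 184
y0_3 = 124
x1_4 = 108
y1_4 = 148
x_5 = 164
y_5 = 220
r_5 = 40
y0_6 = 340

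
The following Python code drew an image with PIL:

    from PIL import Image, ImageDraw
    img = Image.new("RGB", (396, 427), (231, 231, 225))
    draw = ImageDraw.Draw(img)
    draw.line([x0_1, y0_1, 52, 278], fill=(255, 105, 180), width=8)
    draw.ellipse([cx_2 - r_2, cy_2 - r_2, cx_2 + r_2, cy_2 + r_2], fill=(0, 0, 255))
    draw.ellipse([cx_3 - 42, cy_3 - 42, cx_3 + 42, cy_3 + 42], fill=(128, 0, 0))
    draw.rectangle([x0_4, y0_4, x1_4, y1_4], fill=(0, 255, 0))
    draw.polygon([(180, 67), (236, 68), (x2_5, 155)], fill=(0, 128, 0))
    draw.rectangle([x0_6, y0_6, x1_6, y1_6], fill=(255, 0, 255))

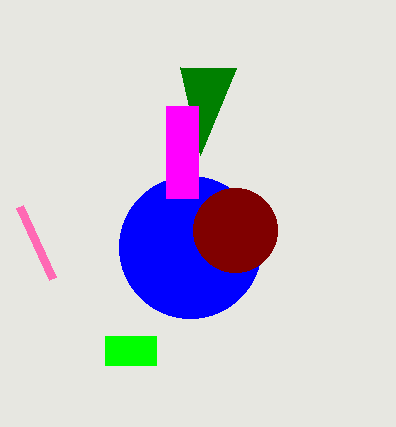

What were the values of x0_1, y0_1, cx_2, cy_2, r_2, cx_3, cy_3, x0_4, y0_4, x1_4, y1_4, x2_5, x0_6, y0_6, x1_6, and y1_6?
x0_1 = 19
y0_1 = 206
cx_2 = 190
cy_2 = 247
r_2 = 71
cx_3 = 235
cy_3 = 230
x0_4 = 105
y0_4 = 336
x1_4 = 156
y1_4 = 365
x2_5 = 200
x0_6 = 166
y0_6 = 106
x1_6 = 198
y1_6 = 198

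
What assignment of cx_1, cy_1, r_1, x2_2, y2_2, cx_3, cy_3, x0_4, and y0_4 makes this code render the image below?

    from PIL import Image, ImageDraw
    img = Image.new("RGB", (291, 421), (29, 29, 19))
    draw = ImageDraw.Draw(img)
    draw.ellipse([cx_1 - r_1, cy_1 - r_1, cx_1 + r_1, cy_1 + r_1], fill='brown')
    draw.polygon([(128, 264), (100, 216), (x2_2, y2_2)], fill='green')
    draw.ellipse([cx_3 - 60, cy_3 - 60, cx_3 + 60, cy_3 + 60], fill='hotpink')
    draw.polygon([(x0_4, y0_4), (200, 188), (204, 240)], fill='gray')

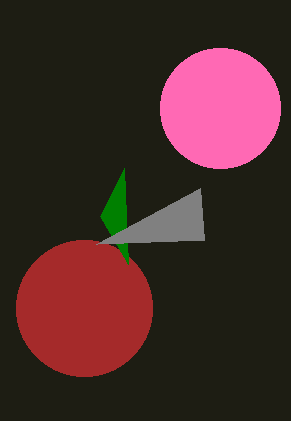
cx_1 = 84, cy_1 = 308, r_1 = 68, x2_2 = 124, y2_2 = 168, cx_3 = 220, cy_3 = 108, x0_4 = 96, y0_4 = 244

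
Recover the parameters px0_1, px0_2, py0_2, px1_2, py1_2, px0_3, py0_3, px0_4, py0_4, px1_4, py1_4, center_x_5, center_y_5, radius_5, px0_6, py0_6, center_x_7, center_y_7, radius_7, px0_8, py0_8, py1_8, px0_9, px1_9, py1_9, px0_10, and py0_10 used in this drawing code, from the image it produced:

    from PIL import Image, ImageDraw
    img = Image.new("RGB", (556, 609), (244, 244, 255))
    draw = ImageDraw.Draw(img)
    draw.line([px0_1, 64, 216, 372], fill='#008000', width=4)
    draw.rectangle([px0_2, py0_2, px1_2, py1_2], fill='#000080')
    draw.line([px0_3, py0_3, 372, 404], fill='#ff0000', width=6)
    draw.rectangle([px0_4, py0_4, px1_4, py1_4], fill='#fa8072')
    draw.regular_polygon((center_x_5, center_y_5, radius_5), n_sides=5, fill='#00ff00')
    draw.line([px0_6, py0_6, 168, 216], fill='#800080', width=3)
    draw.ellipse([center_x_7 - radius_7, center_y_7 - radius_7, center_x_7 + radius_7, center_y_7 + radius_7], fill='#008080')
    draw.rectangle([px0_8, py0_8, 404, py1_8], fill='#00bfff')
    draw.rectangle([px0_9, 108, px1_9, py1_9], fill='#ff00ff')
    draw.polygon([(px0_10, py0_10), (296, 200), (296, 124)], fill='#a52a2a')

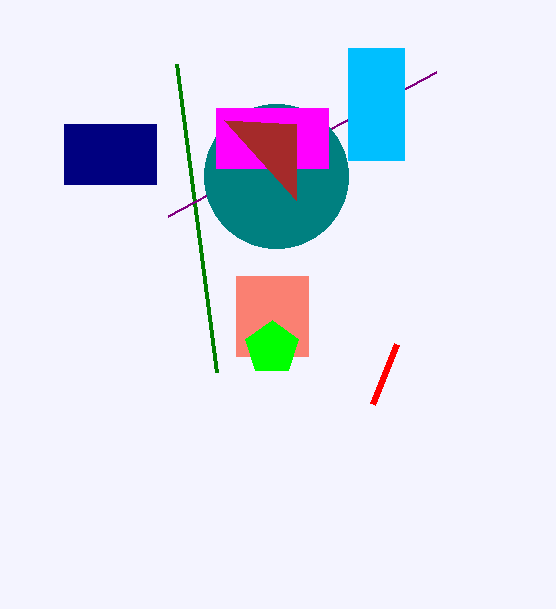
px0_1 = 176, px0_2 = 64, py0_2 = 124, px1_2 = 156, py1_2 = 184, px0_3 = 396, py0_3 = 344, px0_4 = 236, py0_4 = 276, px1_4 = 308, py1_4 = 356, center_x_5 = 272, center_y_5 = 348, radius_5 = 28, px0_6 = 436, py0_6 = 72, center_x_7 = 276, center_y_7 = 176, radius_7 = 72, px0_8 = 348, py0_8 = 48, py1_8 = 160, px0_9 = 216, px1_9 = 328, py1_9 = 168, px0_10 = 224, py0_10 = 120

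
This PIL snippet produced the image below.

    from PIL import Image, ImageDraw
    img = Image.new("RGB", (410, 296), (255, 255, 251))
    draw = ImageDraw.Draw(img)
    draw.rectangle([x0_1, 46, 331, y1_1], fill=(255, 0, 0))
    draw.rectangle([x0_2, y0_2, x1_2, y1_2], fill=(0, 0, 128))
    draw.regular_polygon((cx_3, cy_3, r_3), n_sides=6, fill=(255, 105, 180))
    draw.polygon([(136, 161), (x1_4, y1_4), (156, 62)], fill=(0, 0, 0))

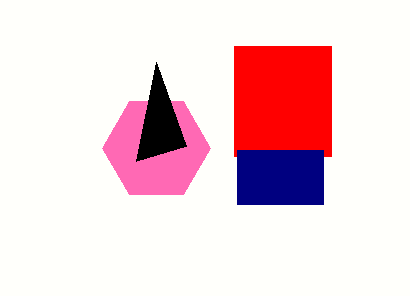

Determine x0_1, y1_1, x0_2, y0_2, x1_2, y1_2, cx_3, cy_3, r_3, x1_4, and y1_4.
x0_1 = 234, y1_1 = 156, x0_2 = 237, y0_2 = 150, x1_2 = 323, y1_2 = 204, cx_3 = 156, cy_3 = 148, r_3 = 54, x1_4 = 186, y1_4 = 146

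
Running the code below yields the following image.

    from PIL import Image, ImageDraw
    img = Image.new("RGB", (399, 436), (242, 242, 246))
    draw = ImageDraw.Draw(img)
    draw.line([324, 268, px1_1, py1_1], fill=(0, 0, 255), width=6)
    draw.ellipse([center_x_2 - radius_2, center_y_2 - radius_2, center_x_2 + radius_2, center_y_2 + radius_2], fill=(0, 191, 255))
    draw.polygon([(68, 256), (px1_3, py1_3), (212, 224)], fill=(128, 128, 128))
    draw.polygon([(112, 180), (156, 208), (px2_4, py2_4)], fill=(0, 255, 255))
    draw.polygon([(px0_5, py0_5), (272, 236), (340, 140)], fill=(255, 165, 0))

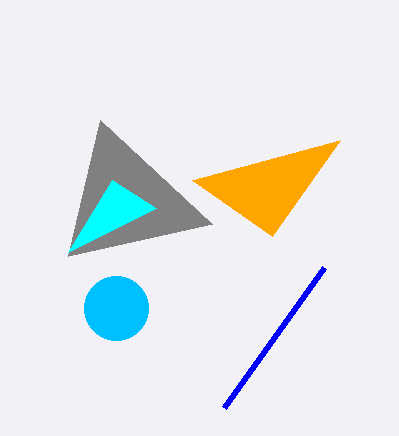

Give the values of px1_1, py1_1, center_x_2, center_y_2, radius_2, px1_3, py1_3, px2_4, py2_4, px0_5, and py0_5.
px1_1 = 224
py1_1 = 408
center_x_2 = 116
center_y_2 = 308
radius_2 = 32
px1_3 = 100
py1_3 = 120
px2_4 = 68
py2_4 = 252
px0_5 = 192
py0_5 = 180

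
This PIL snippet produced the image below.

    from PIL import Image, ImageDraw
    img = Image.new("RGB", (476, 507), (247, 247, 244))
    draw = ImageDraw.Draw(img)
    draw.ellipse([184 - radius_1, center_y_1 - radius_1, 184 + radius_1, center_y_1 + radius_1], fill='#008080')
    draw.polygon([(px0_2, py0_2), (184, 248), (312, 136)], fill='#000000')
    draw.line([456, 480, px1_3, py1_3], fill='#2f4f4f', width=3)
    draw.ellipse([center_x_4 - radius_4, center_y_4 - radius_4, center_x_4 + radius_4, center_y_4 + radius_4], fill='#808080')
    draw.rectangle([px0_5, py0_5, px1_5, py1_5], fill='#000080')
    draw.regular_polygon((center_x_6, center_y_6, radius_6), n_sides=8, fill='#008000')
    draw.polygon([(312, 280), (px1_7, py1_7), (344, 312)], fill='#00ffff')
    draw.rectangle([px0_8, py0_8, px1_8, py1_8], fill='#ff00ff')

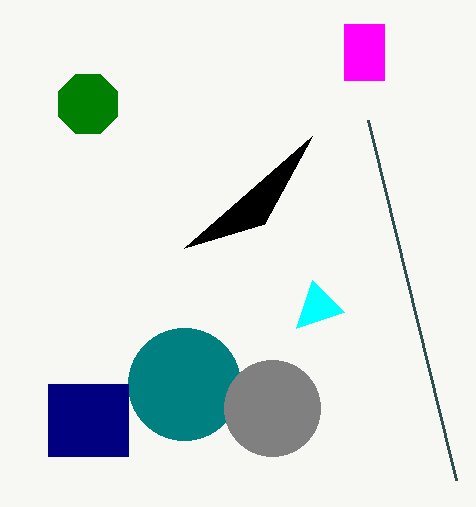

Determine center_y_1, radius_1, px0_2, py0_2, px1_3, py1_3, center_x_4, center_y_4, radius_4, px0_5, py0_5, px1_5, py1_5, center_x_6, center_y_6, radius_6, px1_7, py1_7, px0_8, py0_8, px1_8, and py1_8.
center_y_1 = 384; radius_1 = 56; px0_2 = 264; py0_2 = 224; px1_3 = 368; py1_3 = 120; center_x_4 = 272; center_y_4 = 408; radius_4 = 48; px0_5 = 48; py0_5 = 384; px1_5 = 128; py1_5 = 456; center_x_6 = 88; center_y_6 = 104; radius_6 = 32; px1_7 = 296; py1_7 = 328; px0_8 = 344; py0_8 = 24; px1_8 = 384; py1_8 = 80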